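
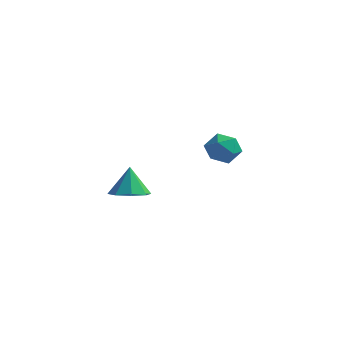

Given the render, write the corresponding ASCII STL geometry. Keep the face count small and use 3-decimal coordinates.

solid 
facet normal 0.124 0.575 0.808
outer loop
vertex -1.366 3.272 3.854
vertex -1.888 2.588 4.421
vertex -0.865 2.503 4.324
endloop
endfacet
facet normal 0.669 0.653 0.354
outer loop
vertex -1.366 3.272 3.854
vertex -0.865 2.503 4.324
vertex -0.614 2.769 3.36
endloop
endfacet
facet normal 0.406 0.873 -0.271
outer loop
vertex -1.366 3.272 3.854
vertex -0.614 2.769 3.36
vertex -1.481 3.018 2.862
endloop
endfacet
facet normal -0.302 0.931 -0.203
outer loop
vertex -1.366 3.272 3.854
vertex -1.481 3.018 2.862
vertex -2.268 2.906 3.518
endloop
endfacet
facet normal -0.476 0.747 0.463
outer loop
vertex -1.366 3.272 3.854
vertex -2.268 2.906 3.518
vertex -1.888 2.588 4.421
endloop
endfacet
facet normal 0.967 0.011 0.255
outer loop
vertex -0.614 2.769 3.36
vertex -0.865 2.503 4.324
vertex -0.672 1.774 3.622
endloop
endfacet
facet normal 0.084 -0.114 0.990
outer loop
vertex -0.865 2.503 4.324
vertex -1.888 2.588 4.421
vertex -1.459 1.662 4.278
endloop
endfacet
facet normal -0.887 0.165 0.431
outer loop
vertex -1.888 2.588 4.421
vertex -2.268 2.906 3.518
vertex -2.326 1.911 3.78
endloop
endfacet
facet normal -0.605 0.463 -0.647
outer loop
vertex -2.268 2.906 3.518
vertex -1.481 3.018 2.862
vertex -2.075 2.177 2.816
endloop
endfacet
facet normal 0.540 0.367 -0.757
outer loop
vertex -1.481 3.018 2.862
vertex -0.614 2.769 3.36
vertex -1.052 2.092 2.719
endloop
endfacet
facet normal 0.302 -0.931 0.203
outer loop
vertex -1.574 1.408 3.286
vertex -0.672 1.774 3.622
vertex -1.459 1.662 4.278
endloop
endfacet
facet normal -0.406 -0.873 0.271
outer loop
vertex -1.574 1.408 3.286
vertex -1.459 1.662 4.278
vertex -2.326 1.911 3.78
endloop
endfacet
facet normal -0.669 -0.653 -0.354
outer loop
vertex -1.574 1.408 3.286
vertex -2.326 1.911 3.78
vertex -2.075 2.177 2.816
endloop
endfacet
facet normal -0.124 -0.575 -0.808
outer loop
vertex -1.574 1.408 3.286
vertex -2.075 2.177 2.816
vertex -1.052 2.092 2.719
endloop
endfacet
facet normal 0.476 -0.747 -0.463
outer loop
vertex -1.574 1.408 3.286
vertex -1.052 2.092 2.719
vertex -0.672 1.774 3.622
endloop
endfacet
facet normal 0.605 -0.463 0.647
outer loop
vertex -1.459 1.662 4.278
vertex -0.672 1.774 3.622
vertex -0.865 2.503 4.324
endloop
endfacet
facet normal -0.540 -0.367 0.757
outer loop
vertex -2.326 1.911 3.78
vertex -1.459 1.662 4.278
vertex -1.888 2.588 4.421
endloop
endfacet
facet normal -0.967 -0.011 -0.255
outer loop
vertex -2.075 2.177 2.816
vertex -2.326 1.911 3.78
vertex -2.268 2.906 3.518
endloop
endfacet
facet normal -0.084 0.114 -0.990
outer loop
vertex -1.052 2.092 2.719
vertex -2.075 2.177 2.816
vertex -1.481 3.018 2.862
endloop
endfacet
facet normal 0.887 -0.165 -0.431
outer loop
vertex -0.672 1.774 3.622
vertex -1.052 2.092 2.719
vertex -0.614 2.769 3.36
endloop
endfacet
facet normal 0.144 -0.336 -0.931
outer loop
vertex -2.686 -3.334 2.833
vertex -3.564 -3.871 2.891
vertex -3.31 -2.92 2.587
endloop
endfacet
facet normal 0.438 0.844 0.310
outer loop
vertex -2.686 -3.334 2.833
vertex -3.31 -2.92 2.587
vertex -3.796 -3.329 4.389
endloop
endfacet
facet normal 0.145 -0.336 -0.930
outer loop
vertex -3.31 -2.92 2.587
vertex -3.564 -3.871 2.891
vertex -4.082 -3.063 2.518
endloop
endfacet
facet normal -0.194 0.967 0.167
outer loop
vertex -3.31 -2.92 2.587
vertex -4.082 -3.063 2.518
vertex -3.796 -3.329 4.389
endloop
endfacet
facet normal 0.145 -0.337 -0.930
outer loop
vertex -4.082 -3.063 2.518
vertex -3.564 -3.871 2.891
vertex -4.551 -3.679 2.668
endloop
endfacet
facet normal -0.754 0.624 0.204
outer loop
vertex -4.082 -3.063 2.518
vertex -4.551 -3.679 2.668
vertex -3.796 -3.329 4.389
endloop
endfacet
facet normal 0.145 -0.337 -0.930
outer loop
vertex -4.551 -3.679 2.668
vertex -3.564 -3.871 2.891
vertex -4.441 -4.408 2.949
endloop
endfacet
facet normal -0.917 0.015 0.399
outer loop
vertex -4.551 -3.679 2.668
vertex -4.441 -4.408 2.949
vertex -3.796 -3.329 4.389
endloop
endfacet
facet normal 0.144 -0.336 -0.931
outer loop
vertex -4.441 -4.408 2.949
vertex -3.564 -3.871 2.891
vertex -3.817 -4.822 3.195
endloop
endfacet
facet normal -0.584 -0.502 0.638
outer loop
vertex -4.441 -4.408 2.949
vertex -3.817 -4.822 3.195
vertex -3.796 -3.329 4.389
endloop
endfacet
facet normal 0.145 -0.336 -0.931
outer loop
vertex -3.817 -4.822 3.195
vertex -3.564 -3.871 2.891
vertex -3.045 -4.679 3.264
endloop
endfacet
facet normal 0.046 -0.624 0.780
outer loop
vertex -3.817 -4.822 3.195
vertex -3.045 -4.679 3.264
vertex -3.796 -3.329 4.389
endloop
endfacet
facet normal 0.145 -0.337 -0.930
outer loop
vertex -3.045 -4.679 3.264
vertex -3.564 -3.871 2.891
vertex -2.576 -4.063 3.114
endloop
endfacet
facet normal 0.607 -0.281 0.743
outer loop
vertex -3.045 -4.679 3.264
vertex -2.576 -4.063 3.114
vertex -3.796 -3.329 4.389
endloop
endfacet
facet normal 0.145 -0.337 -0.930
outer loop
vertex -2.576 -4.063 3.114
vertex -3.564 -3.871 2.891
vertex -2.686 -3.334 2.833
endloop
endfacet
facet normal 0.770 0.327 0.548
outer loop
vertex -2.576 -4.063 3.114
vertex -2.686 -3.334 2.833
vertex -3.796 -3.329 4.389
endloop
endfacet

endsolid


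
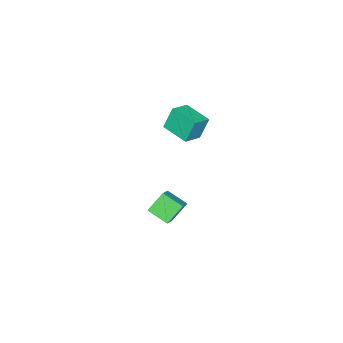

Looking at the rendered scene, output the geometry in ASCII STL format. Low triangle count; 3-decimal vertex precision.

solid 
facet normal -0.940 0.085 -0.329
outer loop
vertex -1.224 1.123 4.07
vertex -1.03 2.452 3.857
vertex -0.86 0.894 2.971
endloop
endfacet
facet normal -0.143 -0.977 0.156
outer loop
vertex 0.09 0.808 3.303
vertex -1.224 1.123 4.07
vertex -0.86 0.894 2.971
endloop
endfacet
facet normal -0.940 0.085 -0.329
outer loop
vertex -0.86 0.894 2.971
vertex -1.03 2.452 3.857
vertex -0.666 2.223 2.758
endloop
endfacet
facet normal 0.308 -0.194 -0.931
outer loop
vertex -0.666 2.223 2.758
vertex 0.09 0.808 3.303
vertex -0.86 0.894 2.971
endloop
endfacet
facet normal -0.308 0.194 0.931
outer loop
vertex -1.224 1.123 4.07
vertex -0.08 2.366 4.189
vertex -1.03 2.452 3.857
endloop
endfacet
facet normal -0.143 -0.977 0.156
outer loop
vertex -0.274 1.037 4.402
vertex -1.224 1.123 4.07
vertex 0.09 0.808 3.303
endloop
endfacet
facet normal -0.308 0.194 0.931
outer loop
vertex -0.274 1.037 4.402
vertex -0.08 2.366 4.189
vertex -1.224 1.123 4.07
endloop
endfacet
facet normal 0.143 0.977 -0.156
outer loop
vertex -1.03 2.452 3.857
vertex -0.08 2.366 4.189
vertex -0.666 2.223 2.758
endloop
endfacet
facet normal 0.308 -0.194 -0.931
outer loop
vertex 0.284 2.137 3.09
vertex 0.09 0.808 3.303
vertex -0.666 2.223 2.758
endloop
endfacet
facet normal 0.143 0.977 -0.156
outer loop
vertex -0.666 2.223 2.758
vertex -0.08 2.366 4.189
vertex 0.284 2.137 3.09
endloop
endfacet
facet normal 0.940 -0.085 0.329
outer loop
vertex 0.284 2.137 3.09
vertex -0.274 1.037 4.402
vertex 0.09 0.808 3.303
endloop
endfacet
facet normal 0.940 -0.085 0.329
outer loop
vertex -0.08 2.366 4.189
vertex -0.274 1.037 4.402
vertex 0.284 2.137 3.09
endloop
endfacet
facet normal -0.651 0.255 0.715
outer loop
vertex 0.38 0.98 -1.089
vertex 0.288 2.003 -1.537
vertex -0.443 0.633 -1.714
endloop
endfacet
facet normal 0.081 -0.913 0.400
outer loop
vertex 0.312 0.337 -2.543
vertex 0.38 0.98 -1.089
vertex -0.443 0.633 -1.714
endloop
endfacet
facet normal -0.650 0.255 0.716
outer loop
vertex -0.443 0.633 -1.714
vertex 0.288 2.003 -1.537
vertex -0.535 1.655 -2.161
endloop
endfacet
facet normal -0.755 -0.319 -0.573
outer loop
vertex -0.535 1.655 -2.161
vertex 0.312 0.337 -2.543
vertex -0.443 0.633 -1.714
endloop
endfacet
facet normal 0.755 0.319 0.573
outer loop
vertex 0.38 0.98 -1.089
vertex 1.043 1.707 -2.366
vertex 0.288 2.003 -1.537
endloop
endfacet
facet normal 0.083 -0.913 0.400
outer loop
vertex 1.135 0.685 -1.919
vertex 0.38 0.98 -1.089
vertex 0.312 0.337 -2.543
endloop
endfacet
facet normal 0.755 0.319 0.573
outer loop
vertex 1.135 0.685 -1.919
vertex 1.043 1.707 -2.366
vertex 0.38 0.98 -1.089
endloop
endfacet
facet normal -0.082 0.913 -0.401
outer loop
vertex 0.288 2.003 -1.537
vertex 1.043 1.707 -2.366
vertex -0.535 1.655 -2.161
endloop
endfacet
facet normal -0.755 -0.319 -0.573
outer loop
vertex 0.22 1.36 -2.991
vertex 0.312 0.337 -2.543
vertex -0.535 1.655 -2.161
endloop
endfacet
facet normal -0.082 0.913 -0.399
outer loop
vertex -0.535 1.655 -2.161
vertex 1.043 1.707 -2.366
vertex 0.22 1.36 -2.991
endloop
endfacet
facet normal 0.650 -0.255 -0.716
outer loop
vertex 0.22 1.36 -2.991
vertex 1.135 0.685 -1.919
vertex 0.312 0.337 -2.543
endloop
endfacet
facet normal 0.651 -0.254 -0.716
outer loop
vertex 1.043 1.707 -2.366
vertex 1.135 0.685 -1.919
vertex 0.22 1.36 -2.991
endloop
endfacet

endsolid


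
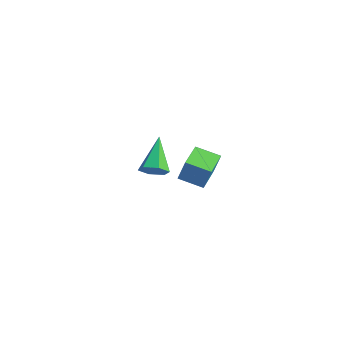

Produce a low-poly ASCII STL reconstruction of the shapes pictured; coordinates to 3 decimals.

solid 
facet normal -0.579 0.813 -0.062
outer loop
vertex 1.474 -2.238 2.827
vertex 2.408 -1.599 2.491
vertex 1.261 -2.469 1.794
endloop
endfacet
facet normal -0.791 -0.541 0.284
outer loop
vertex 2.152 -3.721 1.889
vertex 1.474 -2.238 2.827
vertex 1.261 -2.469 1.794
endloop
endfacet
facet normal -0.579 0.813 -0.062
outer loop
vertex 1.261 -2.469 1.794
vertex 2.408 -1.599 2.491
vertex 2.194 -1.83 1.458
endloop
endfacet
facet normal -0.198 -0.214 -0.957
outer loop
vertex 2.194 -1.83 1.458
vertex 2.152 -3.721 1.889
vertex 1.261 -2.469 1.794
endloop
endfacet
facet normal 0.198 0.214 0.957
outer loop
vertex 1.474 -2.238 2.827
vertex 3.299 -2.851 2.586
vertex 2.408 -1.599 2.491
endloop
endfacet
facet normal -0.791 -0.542 0.285
outer loop
vertex 2.366 -3.49 2.922
vertex 1.474 -2.238 2.827
vertex 2.152 -3.721 1.889
endloop
endfacet
facet normal 0.198 0.214 0.957
outer loop
vertex 2.366 -3.49 2.922
vertex 3.299 -2.851 2.586
vertex 1.474 -2.238 2.827
endloop
endfacet
facet normal 0.791 0.541 -0.285
outer loop
vertex 2.408 -1.599 2.491
vertex 3.299 -2.851 2.586
vertex 2.194 -1.83 1.458
endloop
endfacet
facet normal -0.198 -0.214 -0.957
outer loop
vertex 3.086 -3.082 1.553
vertex 2.152 -3.721 1.889
vertex 2.194 -1.83 1.458
endloop
endfacet
facet normal 0.791 0.542 -0.284
outer loop
vertex 2.194 -1.83 1.458
vertex 3.299 -2.851 2.586
vertex 3.086 -3.082 1.553
endloop
endfacet
facet normal 0.579 -0.813 0.062
outer loop
vertex 3.086 -3.082 1.553
vertex 2.366 -3.49 2.922
vertex 2.152 -3.721 1.889
endloop
endfacet
facet normal 0.579 -0.813 0.062
outer loop
vertex 3.299 -2.851 2.586
vertex 2.366 -3.49 2.922
vertex 3.086 -3.082 1.553
endloop
endfacet
facet normal 0.557 -0.585 -0.589
outer loop
vertex -2.336 -0.664 -1.89
vertex -2.9 -1.138 -1.952
vertex -2.829 -0.583 -2.436
endloop
endfacet
facet normal 0.304 0.943 -0.134
outer loop
vertex -2.336 -0.664 -1.89
vertex -2.829 -0.583 -2.436
vertex -4.02 0.038 -0.768
endloop
endfacet
facet normal 0.557 -0.585 -0.589
outer loop
vertex -2.829 -0.583 -2.436
vertex -2.9 -1.138 -1.952
vertex -3.393 -1.057 -2.498
endloop
endfacet
facet normal -0.482 0.651 -0.587
outer loop
vertex -2.829 -0.583 -2.436
vertex -3.393 -1.057 -2.498
vertex -4.02 0.038 -0.768
endloop
endfacet
facet normal 0.557 -0.585 -0.590
outer loop
vertex -3.393 -1.057 -2.498
vertex -2.9 -1.138 -1.952
vertex -3.465 -1.613 -2.014
endloop
endfacet
facet normal -0.955 -0.115 -0.274
outer loop
vertex -3.393 -1.057 -2.498
vertex -3.465 -1.613 -2.014
vertex -4.02 0.038 -0.768
endloop
endfacet
facet normal 0.557 -0.585 -0.590
outer loop
vertex -3.465 -1.613 -2.014
vertex -2.9 -1.138 -1.952
vertex -2.972 -1.694 -1.468
endloop
endfacet
facet normal -0.642 -0.588 0.493
outer loop
vertex -3.465 -1.613 -2.014
vertex -2.972 -1.694 -1.468
vertex -4.02 0.038 -0.768
endloop
endfacet
facet normal 0.557 -0.585 -0.590
outer loop
vertex -2.972 -1.694 -1.468
vertex -2.9 -1.138 -1.952
vertex -2.407 -1.219 -1.406
endloop
endfacet
facet normal 0.144 -0.295 0.945
outer loop
vertex -2.972 -1.694 -1.468
vertex -2.407 -1.219 -1.406
vertex -4.02 0.038 -0.768
endloop
endfacet
facet normal 0.557 -0.585 -0.589
outer loop
vertex -2.407 -1.219 -1.406
vertex -2.9 -1.138 -1.952
vertex -2.336 -0.664 -1.89
endloop
endfacet
facet normal 0.617 0.471 0.631
outer loop
vertex -2.407 -1.219 -1.406
vertex -2.336 -0.664 -1.89
vertex -4.02 0.038 -0.768
endloop
endfacet

endsolid


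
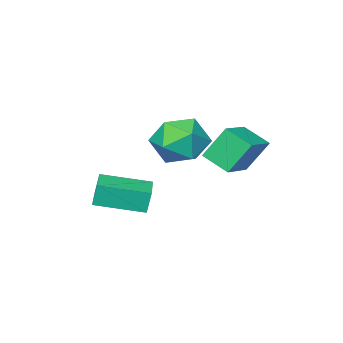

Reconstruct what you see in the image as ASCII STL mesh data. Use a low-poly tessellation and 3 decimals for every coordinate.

solid 
facet normal -0.758 0.625 -0.187
outer loop
vertex -2.143 -2.874 1.082
vertex -1.243 -1.765 1.14
vertex -1.978 -2.959 0.13
endloop
endfacet
facet normal -0.629 -0.776 -0.040
outer loop
vertex -0.477 -4.195 0.5
vertex -2.143 -2.874 1.082
vertex -1.978 -2.959 0.13
endloop
endfacet
facet normal -0.758 0.625 -0.187
outer loop
vertex -1.978 -2.959 0.13
vertex -1.243 -1.765 1.14
vertex -1.078 -1.849 0.188
endloop
endfacet
facet normal 0.170 -0.087 -0.982
outer loop
vertex -1.078 -1.849 0.188
vertex -0.477 -4.195 0.5
vertex -1.978 -2.959 0.13
endloop
endfacet
facet normal -0.170 0.087 0.982
outer loop
vertex -2.143 -2.874 1.082
vertex 0.258 -3.001 1.51
vertex -1.243 -1.765 1.14
endloop
endfacet
facet normal -0.629 -0.776 -0.041
outer loop
vertex -0.642 -4.111 1.452
vertex -2.143 -2.874 1.082
vertex -0.477 -4.195 0.5
endloop
endfacet
facet normal -0.170 0.087 0.982
outer loop
vertex -0.642 -4.111 1.452
vertex 0.258 -3.001 1.51
vertex -2.143 -2.874 1.082
endloop
endfacet
facet normal 0.629 0.776 0.041
outer loop
vertex -1.243 -1.765 1.14
vertex 0.258 -3.001 1.51
vertex -1.078 -1.849 0.188
endloop
endfacet
facet normal 0.170 -0.087 -0.982
outer loop
vertex 0.423 -3.086 0.558
vertex -0.477 -4.195 0.5
vertex -1.078 -1.849 0.188
endloop
endfacet
facet normal 0.630 0.776 0.040
outer loop
vertex -1.078 -1.849 0.188
vertex 0.258 -3.001 1.51
vertex 0.423 -3.086 0.558
endloop
endfacet
facet normal 0.758 -0.625 0.187
outer loop
vertex 0.423 -3.086 0.558
vertex -0.642 -4.111 1.452
vertex -0.477 -4.195 0.5
endloop
endfacet
facet normal 0.758 -0.625 0.187
outer loop
vertex 0.258 -3.001 1.51
vertex -0.642 -4.111 1.452
vertex 0.423 -3.086 0.558
endloop
endfacet
facet normal -0.462 0.643 0.611
outer loop
vertex -3.569 -1.234 3.331
vertex -3.363 -1.974 4.265
vertex -2.555 -1.121 3.979
endloop
endfacet
facet normal -0.153 0.986 0.068
outer loop
vertex -3.569 -1.234 3.331
vertex -2.555 -1.121 3.979
vertex -2.515 -1.032 2.774
endloop
endfacet
facet normal -0.425 0.727 -0.540
outer loop
vertex -3.569 -1.234 3.331
vertex -2.515 -1.032 2.774
vertex -3.299 -1.831 2.315
endloop
endfacet
facet normal -0.901 0.224 -0.371
outer loop
vertex -3.569 -1.234 3.331
vertex -3.299 -1.831 2.315
vertex -3.823 -2.413 3.237
endloop
endfacet
facet normal -0.924 0.172 0.340
outer loop
vertex -3.569 -1.234 3.331
vertex -3.823 -2.413 3.237
vertex -3.363 -1.974 4.265
endloop
endfacet
facet normal 0.544 0.835 0.080
outer loop
vertex -2.515 -1.032 2.774
vertex -2.555 -1.121 3.979
vertex -1.657 -1.647 3.363
endloop
endfacet
facet normal 0.044 0.280 0.959
outer loop
vertex -2.555 -1.121 3.979
vertex -3.363 -1.974 4.265
vertex -2.181 -2.229 4.285
endloop
endfacet
facet normal -0.704 -0.483 0.521
outer loop
vertex -3.363 -1.974 4.265
vertex -3.823 -2.413 3.237
vertex -2.965 -3.028 3.826
endloop
endfacet
facet normal -0.666 -0.399 -0.630
outer loop
vertex -3.823 -2.413 3.237
vertex -3.299 -1.831 2.315
vertex -2.925 -2.939 2.621
endloop
endfacet
facet normal 0.105 0.416 -0.903
outer loop
vertex -3.299 -1.831 2.315
vertex -2.515 -1.032 2.774
vertex -2.117 -2.086 2.335
endloop
endfacet
facet normal 0.901 -0.224 0.371
outer loop
vertex -1.911 -2.826 3.269
vertex -1.657 -1.647 3.363
vertex -2.181 -2.229 4.285
endloop
endfacet
facet normal 0.425 -0.727 0.540
outer loop
vertex -1.911 -2.826 3.269
vertex -2.181 -2.229 4.285
vertex -2.965 -3.028 3.826
endloop
endfacet
facet normal 0.153 -0.986 -0.068
outer loop
vertex -1.911 -2.826 3.269
vertex -2.965 -3.028 3.826
vertex -2.925 -2.939 2.621
endloop
endfacet
facet normal 0.462 -0.643 -0.611
outer loop
vertex -1.911 -2.826 3.269
vertex -2.925 -2.939 2.621
vertex -2.117 -2.086 2.335
endloop
endfacet
facet normal 0.924 -0.172 -0.340
outer loop
vertex -1.911 -2.826 3.269
vertex -2.117 -2.086 2.335
vertex -1.657 -1.647 3.363
endloop
endfacet
facet normal 0.666 0.399 0.630
outer loop
vertex -2.181 -2.229 4.285
vertex -1.657 -1.647 3.363
vertex -2.555 -1.121 3.979
endloop
endfacet
facet normal -0.105 -0.416 0.903
outer loop
vertex -2.965 -3.028 3.826
vertex -2.181 -2.229 4.285
vertex -3.363 -1.974 4.265
endloop
endfacet
facet normal -0.544 -0.835 -0.080
outer loop
vertex -2.925 -2.939 2.621
vertex -2.965 -3.028 3.826
vertex -3.823 -2.413 3.237
endloop
endfacet
facet normal -0.044 -0.280 -0.959
outer loop
vertex -2.117 -2.086 2.335
vertex -2.925 -2.939 2.621
vertex -3.299 -1.831 2.315
endloop
endfacet
facet normal 0.704 0.483 -0.521
outer loop
vertex -1.657 -1.647 3.363
vertex -2.117 -2.086 2.335
vertex -2.515 -1.032 2.774
endloop
endfacet
facet normal -0.430 0.316 0.846
outer loop
vertex -2.585 0.715 4.804
vertex -2.89 1.752 4.261
vertex -3.963 0.068 4.345
endloop
endfacet
facet normal 0.253 -0.857 0.448
outer loop
vertex -3.31 -0.412 3.059
vertex -2.585 0.715 4.804
vertex -3.963 0.068 4.345
endloop
endfacet
facet normal -0.430 0.316 0.846
outer loop
vertex -3.963 0.068 4.345
vertex -2.89 1.752 4.261
vertex -4.269 1.106 3.802
endloop
endfacet
facet normal -0.867 -0.406 -0.288
outer loop
vertex -4.269 1.106 3.802
vertex -3.31 -0.412 3.059
vertex -3.963 0.068 4.345
endloop
endfacet
facet normal 0.867 0.406 0.289
outer loop
vertex -2.585 0.715 4.804
vertex -2.237 1.272 2.975
vertex -2.89 1.752 4.261
endloop
endfacet
facet normal 0.252 -0.857 0.449
outer loop
vertex -1.931 0.234 3.518
vertex -2.585 0.715 4.804
vertex -3.31 -0.412 3.059
endloop
endfacet
facet normal 0.867 0.407 0.289
outer loop
vertex -1.931 0.234 3.518
vertex -2.237 1.272 2.975
vertex -2.585 0.715 4.804
endloop
endfacet
facet normal -0.252 0.857 -0.448
outer loop
vertex -2.89 1.752 4.261
vertex -2.237 1.272 2.975
vertex -4.269 1.106 3.802
endloop
endfacet
facet normal -0.867 -0.406 -0.289
outer loop
vertex -3.615 0.625 2.516
vertex -3.31 -0.412 3.059
vertex -4.269 1.106 3.802
endloop
endfacet
facet normal -0.253 0.857 -0.449
outer loop
vertex -4.269 1.106 3.802
vertex -2.237 1.272 2.975
vertex -3.615 0.625 2.516
endloop
endfacet
facet normal 0.430 -0.316 -0.846
outer loop
vertex -3.615 0.625 2.516
vertex -1.931 0.234 3.518
vertex -3.31 -0.412 3.059
endloop
endfacet
facet normal 0.430 -0.316 -0.846
outer loop
vertex -2.237 1.272 2.975
vertex -1.931 0.234 3.518
vertex -3.615 0.625 2.516
endloop
endfacet

endsolid


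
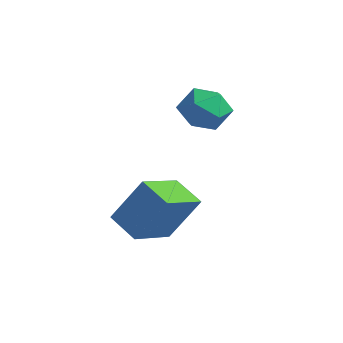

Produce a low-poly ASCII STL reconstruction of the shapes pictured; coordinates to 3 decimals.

solid 
facet normal -0.750 0.339 0.568
outer loop
vertex -4.002 3.16 -0.485
vertex -3.481 2.908 0.354
vertex -3.371 3.836 -0.055
endloop
endfacet
facet normal -0.715 0.698 -0.048
outer loop
vertex -4.002 3.16 -0.485
vertex -3.371 3.836 -0.055
vertex -3.399 3.738 -1.07
endloop
endfacet
facet normal -0.782 0.228 -0.581
outer loop
vertex -4.002 3.16 -0.485
vertex -3.399 3.738 -1.07
vertex -3.525 2.75 -1.288
endloop
endfacet
facet normal -0.858 -0.421 -0.295
outer loop
vertex -4.002 3.16 -0.485
vertex -3.525 2.75 -1.288
vertex -3.576 2.237 -0.408
endloop
endfacet
facet normal -0.839 -0.353 0.415
outer loop
vertex -4.002 3.16 -0.485
vertex -3.576 2.237 -0.408
vertex -3.481 2.908 0.354
endloop
endfacet
facet normal -0.066 0.993 -0.094
outer loop
vertex -3.399 3.738 -1.07
vertex -3.371 3.836 -0.055
vertex -2.504 3.843 -0.592
endloop
endfacet
facet normal -0.124 0.412 0.903
outer loop
vertex -3.371 3.836 -0.055
vertex -3.481 2.908 0.354
vertex -2.555 3.33 0.288
endloop
endfacet
facet normal -0.267 -0.706 0.655
outer loop
vertex -3.481 2.908 0.354
vertex -3.576 2.237 -0.408
vertex -2.681 2.342 0.07
endloop
endfacet
facet normal -0.299 -0.817 -0.493
outer loop
vertex -3.576 2.237 -0.408
vertex -3.525 2.75 -1.288
vertex -2.709 2.244 -0.945
endloop
endfacet
facet normal -0.175 0.233 -0.957
outer loop
vertex -3.525 2.75 -1.288
vertex -3.399 3.738 -1.07
vertex -2.599 3.172 -1.354
endloop
endfacet
facet normal 0.858 0.421 0.295
outer loop
vertex -2.078 2.92 -0.515
vertex -2.504 3.843 -0.592
vertex -2.555 3.33 0.288
endloop
endfacet
facet normal 0.782 -0.228 0.581
outer loop
vertex -2.078 2.92 -0.515
vertex -2.555 3.33 0.288
vertex -2.681 2.342 0.07
endloop
endfacet
facet normal 0.715 -0.698 0.048
outer loop
vertex -2.078 2.92 -0.515
vertex -2.681 2.342 0.07
vertex -2.709 2.244 -0.945
endloop
endfacet
facet normal 0.750 -0.339 -0.568
outer loop
vertex -2.078 2.92 -0.515
vertex -2.709 2.244 -0.945
vertex -2.599 3.172 -1.354
endloop
endfacet
facet normal 0.839 0.353 -0.415
outer loop
vertex -2.078 2.92 -0.515
vertex -2.599 3.172 -1.354
vertex -2.504 3.843 -0.592
endloop
endfacet
facet normal 0.299 0.817 0.493
outer loop
vertex -2.555 3.33 0.288
vertex -2.504 3.843 -0.592
vertex -3.371 3.836 -0.055
endloop
endfacet
facet normal 0.175 -0.233 0.957
outer loop
vertex -2.681 2.342 0.07
vertex -2.555 3.33 0.288
vertex -3.481 2.908 0.354
endloop
endfacet
facet normal 0.066 -0.993 0.094
outer loop
vertex -2.709 2.244 -0.945
vertex -2.681 2.342 0.07
vertex -3.576 2.237 -0.408
endloop
endfacet
facet normal 0.124 -0.412 -0.903
outer loop
vertex -2.599 3.172 -1.354
vertex -2.709 2.244 -0.945
vertex -3.525 2.75 -1.288
endloop
endfacet
facet normal 0.267 0.706 -0.655
outer loop
vertex -2.504 3.843 -0.592
vertex -2.599 3.172 -1.354
vertex -3.399 3.738 -1.07
endloop
endfacet
facet normal -0.326 -0.420 -0.847
outer loop
vertex -1.113 -1.193 -4.511
vertex -2.309 -1.313 -3.991
vertex -1.572 0.504 -5.177
endloop
endfacet
facet normal 0.913 0.091 -0.396
outer loop
vertex -0.931 1.333 -3.509
vertex -1.113 -1.193 -4.511
vertex -1.572 0.504 -5.177
endloop
endfacet
facet normal -0.326 -0.421 -0.847
outer loop
vertex -1.572 0.504 -5.177
vertex -2.309 -1.313 -3.991
vertex -2.769 0.384 -4.657
endloop
endfacet
facet normal -0.245 0.902 -0.355
outer loop
vertex -2.769 0.384 -4.657
vertex -0.931 1.333 -3.509
vertex -1.572 0.504 -5.177
endloop
endfacet
facet normal 0.245 -0.902 0.355
outer loop
vertex -1.113 -1.193 -4.511
vertex -1.668 -0.484 -2.323
vertex -2.309 -1.313 -3.991
endloop
endfacet
facet normal 0.913 0.092 -0.397
outer loop
vertex -0.471 -0.364 -2.843
vertex -1.113 -1.193 -4.511
vertex -0.931 1.333 -3.509
endloop
endfacet
facet normal 0.244 -0.903 0.354
outer loop
vertex -0.471 -0.364 -2.843
vertex -1.668 -0.484 -2.323
vertex -1.113 -1.193 -4.511
endloop
endfacet
facet normal -0.913 -0.092 0.397
outer loop
vertex -2.309 -1.313 -3.991
vertex -1.668 -0.484 -2.323
vertex -2.769 0.384 -4.657
endloop
endfacet
facet normal -0.245 0.903 -0.354
outer loop
vertex -2.127 1.213 -2.989
vertex -0.931 1.333 -3.509
vertex -2.769 0.384 -4.657
endloop
endfacet
facet normal -0.913 -0.091 0.397
outer loop
vertex -2.769 0.384 -4.657
vertex -1.668 -0.484 -2.323
vertex -2.127 1.213 -2.989
endloop
endfacet
facet normal 0.326 0.421 0.847
outer loop
vertex -2.127 1.213 -2.989
vertex -0.471 -0.364 -2.843
vertex -0.931 1.333 -3.509
endloop
endfacet
facet normal 0.326 0.420 0.847
outer loop
vertex -1.668 -0.484 -2.323
vertex -0.471 -0.364 -2.843
vertex -2.127 1.213 -2.989
endloop
endfacet

endsolid


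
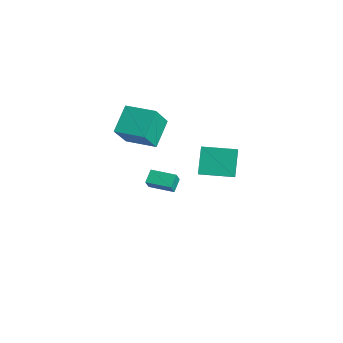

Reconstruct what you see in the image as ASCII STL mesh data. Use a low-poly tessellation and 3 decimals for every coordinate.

solid 
facet normal -0.392 0.448 -0.803
outer loop
vertex -2.802 -2.105 -2.5
vertex -1.671 -1.199 -2.547
vertex -2.363 -2.68 -3.035
endloop
endfacet
facet normal -0.780 -0.625 0.032
outer loop
vertex -2.029 -3.061 -2.353
vertex -2.802 -2.105 -2.5
vertex -2.363 -2.68 -3.035
endloop
endfacet
facet normal -0.393 0.448 -0.803
outer loop
vertex -2.363 -2.68 -3.035
vertex -1.671 -1.199 -2.547
vertex -1.232 -1.774 -3.083
endloop
endfacet
facet normal 0.487 -0.639 -0.595
outer loop
vertex -1.232 -1.774 -3.083
vertex -2.029 -3.061 -2.353
vertex -2.363 -2.68 -3.035
endloop
endfacet
facet normal -0.487 0.639 0.595
outer loop
vertex -2.802 -2.105 -2.5
vertex -1.337 -1.58 -1.865
vertex -1.671 -1.199 -2.547
endloop
endfacet
facet normal -0.780 -0.625 0.032
outer loop
vertex -2.468 -2.486 -1.817
vertex -2.802 -2.105 -2.5
vertex -2.029 -3.061 -2.353
endloop
endfacet
facet normal -0.487 0.639 0.595
outer loop
vertex -2.468 -2.486 -1.817
vertex -1.337 -1.58 -1.865
vertex -2.802 -2.105 -2.5
endloop
endfacet
facet normal 0.780 0.625 -0.032
outer loop
vertex -1.671 -1.199 -2.547
vertex -1.337 -1.58 -1.865
vertex -1.232 -1.774 -3.083
endloop
endfacet
facet normal 0.487 -0.639 -0.595
outer loop
vertex -0.898 -2.155 -2.4
vertex -2.029 -3.061 -2.353
vertex -1.232 -1.774 -3.083
endloop
endfacet
facet normal 0.780 0.625 -0.032
outer loop
vertex -1.232 -1.774 -3.083
vertex -1.337 -1.58 -1.865
vertex -0.898 -2.155 -2.4
endloop
endfacet
facet normal 0.393 -0.449 0.803
outer loop
vertex -0.898 -2.155 -2.4
vertex -2.468 -2.486 -1.817
vertex -2.029 -3.061 -2.353
endloop
endfacet
facet normal 0.393 -0.448 0.803
outer loop
vertex -1.337 -1.58 -1.865
vertex -2.468 -2.486 -1.817
vertex -0.898 -2.155 -2.4
endloop
endfacet
facet normal -0.689 0.444 -0.572
outer loop
vertex 1.726 -1.883 2.149
vertex 2.769 -0.394 2.048
vertex 2.475 -2.502 0.766
endloop
endfacet
facet normal -0.573 -0.818 0.056
outer loop
vertex 3.351 -3.066 1.492
vertex 1.726 -1.883 2.149
vertex 2.475 -2.502 0.766
endloop
endfacet
facet normal -0.689 0.444 -0.572
outer loop
vertex 2.475 -2.502 0.766
vertex 2.769 -0.394 2.048
vertex 3.518 -1.013 0.665
endloop
endfacet
facet normal 0.443 -0.366 -0.819
outer loop
vertex 3.518 -1.013 0.665
vertex 3.351 -3.066 1.492
vertex 2.475 -2.502 0.766
endloop
endfacet
facet normal -0.443 0.366 0.819
outer loop
vertex 1.726 -1.883 2.149
vertex 3.645 -0.958 2.774
vertex 2.769 -0.394 2.048
endloop
endfacet
facet normal -0.573 -0.818 0.056
outer loop
vertex 2.602 -2.447 2.875
vertex 1.726 -1.883 2.149
vertex 3.351 -3.066 1.492
endloop
endfacet
facet normal -0.443 0.366 0.819
outer loop
vertex 2.602 -2.447 2.875
vertex 3.645 -0.958 2.774
vertex 1.726 -1.883 2.149
endloop
endfacet
facet normal 0.573 0.818 -0.056
outer loop
vertex 2.769 -0.394 2.048
vertex 3.645 -0.958 2.774
vertex 3.518 -1.013 0.665
endloop
endfacet
facet normal 0.443 -0.366 -0.819
outer loop
vertex 4.394 -1.577 1.391
vertex 3.351 -3.066 1.492
vertex 3.518 -1.013 0.665
endloop
endfacet
facet normal 0.573 0.818 -0.056
outer loop
vertex 3.518 -1.013 0.665
vertex 3.645 -0.958 2.774
vertex 4.394 -1.577 1.391
endloop
endfacet
facet normal 0.689 -0.444 0.572
outer loop
vertex 4.394 -1.577 1.391
vertex 2.602 -2.447 2.875
vertex 3.351 -3.066 1.492
endloop
endfacet
facet normal 0.689 -0.444 0.572
outer loop
vertex 3.645 -0.958 2.774
vertex 2.602 -2.447 2.875
vertex 4.394 -1.577 1.391
endloop
endfacet
facet normal -0.833 -0.552 -0.045
outer loop
vertex -3.583 -3.347 2.802
vertex -4.184 -2.324 1.382
vertex -2.767 -4.483 1.638
endloop
endfacet
facet normal 0.325 -0.553 0.767
outer loop
vertex -1.276 -3.496 1.718
vertex -3.583 -3.347 2.802
vertex -2.767 -4.483 1.638
endloop
endfacet
facet normal -0.833 -0.552 -0.045
outer loop
vertex -2.767 -4.483 1.638
vertex -4.184 -2.324 1.382
vertex -3.368 -3.461 0.218
endloop
endfacet
facet normal 0.448 -0.625 -0.639
outer loop
vertex -3.368 -3.461 0.218
vertex -1.276 -3.496 1.718
vertex -2.767 -4.483 1.638
endloop
endfacet
facet normal -0.448 0.625 0.640
outer loop
vertex -3.583 -3.347 2.802
vertex -2.693 -1.337 1.462
vertex -4.184 -2.324 1.382
endloop
endfacet
facet normal 0.325 -0.553 0.768
outer loop
vertex -2.092 -2.359 2.882
vertex -3.583 -3.347 2.802
vertex -1.276 -3.496 1.718
endloop
endfacet
facet normal -0.448 0.625 0.639
outer loop
vertex -2.092 -2.359 2.882
vertex -2.693 -1.337 1.462
vertex -3.583 -3.347 2.802
endloop
endfacet
facet normal -0.325 0.553 -0.768
outer loop
vertex -4.184 -2.324 1.382
vertex -2.693 -1.337 1.462
vertex -3.368 -3.461 0.218
endloop
endfacet
facet normal 0.448 -0.625 -0.640
outer loop
vertex -1.877 -2.473 0.298
vertex -1.276 -3.496 1.718
vertex -3.368 -3.461 0.218
endloop
endfacet
facet normal -0.325 0.553 -0.767
outer loop
vertex -3.368 -3.461 0.218
vertex -2.693 -1.337 1.462
vertex -1.877 -2.473 0.298
endloop
endfacet
facet normal 0.833 0.552 0.045
outer loop
vertex -1.877 -2.473 0.298
vertex -2.092 -2.359 2.882
vertex -1.276 -3.496 1.718
endloop
endfacet
facet normal 0.833 0.552 0.045
outer loop
vertex -2.693 -1.337 1.462
vertex -2.092 -2.359 2.882
vertex -1.877 -2.473 0.298
endloop
endfacet

endsolid


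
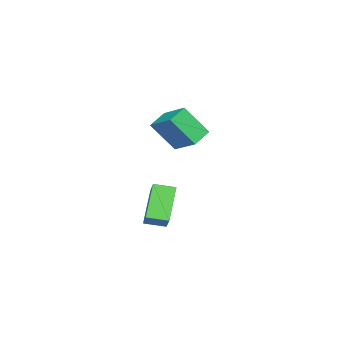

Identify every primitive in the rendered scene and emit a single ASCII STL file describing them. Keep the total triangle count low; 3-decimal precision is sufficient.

solid 
facet normal -0.852 0.313 0.420
outer loop
vertex -0.768 2.031 4.255
vertex -0.062 3.121 4.876
vertex -1.081 3.011 2.889
endloop
endfacet
facet normal -0.491 -0.757 -0.431
outer loop
vertex -0.178 2.679 2.444
vertex -0.768 2.031 4.255
vertex -1.081 3.011 2.889
endloop
endfacet
facet normal -0.852 0.313 0.420
outer loop
vertex -1.081 3.011 2.889
vertex -0.062 3.121 4.876
vertex -0.375 4.101 3.51
endloop
endfacet
facet normal -0.183 0.573 -0.799
outer loop
vertex -0.375 4.101 3.51
vertex -0.178 2.679 2.444
vertex -1.081 3.011 2.889
endloop
endfacet
facet normal 0.183 -0.573 0.799
outer loop
vertex -0.768 2.031 4.255
vertex 0.841 2.789 4.431
vertex -0.062 3.121 4.876
endloop
endfacet
facet normal -0.491 -0.757 -0.431
outer loop
vertex 0.135 1.699 3.81
vertex -0.768 2.031 4.255
vertex -0.178 2.679 2.444
endloop
endfacet
facet normal 0.183 -0.573 0.799
outer loop
vertex 0.135 1.699 3.81
vertex 0.841 2.789 4.431
vertex -0.768 2.031 4.255
endloop
endfacet
facet normal 0.491 0.757 0.431
outer loop
vertex -0.062 3.121 4.876
vertex 0.841 2.789 4.431
vertex -0.375 4.101 3.51
endloop
endfacet
facet normal -0.183 0.573 -0.799
outer loop
vertex 0.528 3.769 3.065
vertex -0.178 2.679 2.444
vertex -0.375 4.101 3.51
endloop
endfacet
facet normal 0.491 0.757 0.431
outer loop
vertex -0.375 4.101 3.51
vertex 0.841 2.789 4.431
vertex 0.528 3.769 3.065
endloop
endfacet
facet normal 0.852 -0.313 -0.420
outer loop
vertex 0.528 3.769 3.065
vertex 0.135 1.699 3.81
vertex -0.178 2.679 2.444
endloop
endfacet
facet normal 0.852 -0.313 -0.420
outer loop
vertex 0.841 2.789 4.431
vertex 0.135 1.699 3.81
vertex 0.528 3.769 3.065
endloop
endfacet
facet normal -0.716 -0.333 -0.614
outer loop
vertex -1.265 1.251 -0.482
vertex -1.542 2.194 -0.67
vertex -0.028 1.32 -1.962
endloop
endfacet
facet normal 0.277 -0.942 0.188
outer loop
vertex 0.802 1.706 -1.25
vertex -1.265 1.251 -0.482
vertex -0.028 1.32 -1.962
endloop
endfacet
facet normal -0.716 -0.333 -0.614
outer loop
vertex -0.028 1.32 -1.962
vertex -1.542 2.194 -0.67
vertex -0.305 2.263 -2.15
endloop
endfacet
facet normal 0.641 0.035 -0.767
outer loop
vertex -0.305 2.263 -2.15
vertex 0.802 1.706 -1.25
vertex -0.028 1.32 -1.962
endloop
endfacet
facet normal -0.641 -0.035 0.767
outer loop
vertex -1.265 1.251 -0.482
vertex -0.712 2.58 0.042
vertex -1.542 2.194 -0.67
endloop
endfacet
facet normal 0.277 -0.942 0.188
outer loop
vertex -0.435 1.637 0.23
vertex -1.265 1.251 -0.482
vertex 0.802 1.706 -1.25
endloop
endfacet
facet normal -0.641 -0.035 0.767
outer loop
vertex -0.435 1.637 0.23
vertex -0.712 2.58 0.042
vertex -1.265 1.251 -0.482
endloop
endfacet
facet normal -0.277 0.942 -0.188
outer loop
vertex -1.542 2.194 -0.67
vertex -0.712 2.58 0.042
vertex -0.305 2.263 -2.15
endloop
endfacet
facet normal 0.641 0.035 -0.767
outer loop
vertex 0.525 2.649 -1.438
vertex 0.802 1.706 -1.25
vertex -0.305 2.263 -2.15
endloop
endfacet
facet normal -0.277 0.942 -0.188
outer loop
vertex -0.305 2.263 -2.15
vertex -0.712 2.58 0.042
vertex 0.525 2.649 -1.438
endloop
endfacet
facet normal 0.716 0.333 0.614
outer loop
vertex 0.525 2.649 -1.438
vertex -0.435 1.637 0.23
vertex 0.802 1.706 -1.25
endloop
endfacet
facet normal 0.716 0.333 0.614
outer loop
vertex -0.712 2.58 0.042
vertex -0.435 1.637 0.23
vertex 0.525 2.649 -1.438
endloop
endfacet

endsolid


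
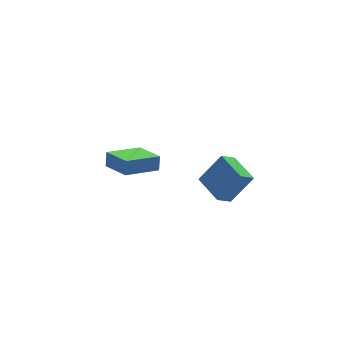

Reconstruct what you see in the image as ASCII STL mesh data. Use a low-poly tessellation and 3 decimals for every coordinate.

solid 
facet normal -0.784 -0.262 0.563
outer loop
vertex -0.398 -4.343 4.598
vertex -0.723 -2.542 4.985
vertex -1.615 -4.212 2.966
endloop
endfacet
facet normal 0.174 -0.963 -0.207
outer loop
vertex -0.737 -3.918 2.335
vertex -0.398 -4.343 4.598
vertex -1.615 -4.212 2.966
endloop
endfacet
facet normal -0.784 -0.262 0.563
outer loop
vertex -1.615 -4.212 2.966
vertex -0.723 -2.542 4.985
vertex -1.94 -2.411 3.353
endloop
endfacet
facet normal -0.596 0.064 -0.800
outer loop
vertex -1.94 -2.411 3.353
vertex -0.737 -3.918 2.335
vertex -1.615 -4.212 2.966
endloop
endfacet
facet normal 0.596 -0.064 0.800
outer loop
vertex -0.398 -4.343 4.598
vertex 0.155 -2.248 4.354
vertex -0.723 -2.542 4.985
endloop
endfacet
facet normal 0.174 -0.963 -0.207
outer loop
vertex 0.48 -4.049 3.967
vertex -0.398 -4.343 4.598
vertex -0.737 -3.918 2.335
endloop
endfacet
facet normal 0.596 -0.064 0.800
outer loop
vertex 0.48 -4.049 3.967
vertex 0.155 -2.248 4.354
vertex -0.398 -4.343 4.598
endloop
endfacet
facet normal -0.174 0.963 0.207
outer loop
vertex -0.723 -2.542 4.985
vertex 0.155 -2.248 4.354
vertex -1.94 -2.411 3.353
endloop
endfacet
facet normal -0.596 0.064 -0.800
outer loop
vertex -1.062 -2.117 2.722
vertex -0.737 -3.918 2.335
vertex -1.94 -2.411 3.353
endloop
endfacet
facet normal -0.174 0.963 0.207
outer loop
vertex -1.94 -2.411 3.353
vertex 0.155 -2.248 4.354
vertex -1.062 -2.117 2.722
endloop
endfacet
facet normal 0.784 0.262 -0.563
outer loop
vertex -1.062 -2.117 2.722
vertex 0.48 -4.049 3.967
vertex -0.737 -3.918 2.335
endloop
endfacet
facet normal 0.784 0.262 -0.563
outer loop
vertex 0.155 -2.248 4.354
vertex 0.48 -4.049 3.967
vertex -1.062 -2.117 2.722
endloop
endfacet
facet normal -0.957 -0.186 0.223
outer loop
vertex -4.268 2.324 1.95
vertex -4.75 4.21 1.452
vertex -4.426 2.042 1.035
endloop
endfacet
facet normal 0.240 -0.939 0.248
outer loop
vertex -2.33 2.45 0.548
vertex -4.268 2.324 1.95
vertex -4.426 2.042 1.035
endloop
endfacet
facet normal -0.957 -0.186 0.222
outer loop
vertex -4.426 2.042 1.035
vertex -4.75 4.21 1.452
vertex -4.908 3.929 0.537
endloop
endfacet
facet normal -0.163 -0.290 -0.943
outer loop
vertex -4.908 3.929 0.537
vertex -2.33 2.45 0.548
vertex -4.426 2.042 1.035
endloop
endfacet
facet normal 0.163 0.291 0.943
outer loop
vertex -4.268 2.324 1.95
vertex -2.654 4.618 0.965
vertex -4.75 4.21 1.452
endloop
endfacet
facet normal 0.240 -0.939 0.247
outer loop
vertex -2.172 2.731 1.463
vertex -4.268 2.324 1.95
vertex -2.33 2.45 0.548
endloop
endfacet
facet normal 0.163 0.290 0.943
outer loop
vertex -2.172 2.731 1.463
vertex -2.654 4.618 0.965
vertex -4.268 2.324 1.95
endloop
endfacet
facet normal -0.240 0.939 -0.247
outer loop
vertex -4.75 4.21 1.452
vertex -2.654 4.618 0.965
vertex -4.908 3.929 0.537
endloop
endfacet
facet normal -0.163 -0.291 -0.943
outer loop
vertex -2.812 4.336 0.05
vertex -2.33 2.45 0.548
vertex -4.908 3.929 0.537
endloop
endfacet
facet normal -0.240 0.939 -0.248
outer loop
vertex -4.908 3.929 0.537
vertex -2.654 4.618 0.965
vertex -2.812 4.336 0.05
endloop
endfacet
facet normal 0.957 0.186 -0.222
outer loop
vertex -2.812 4.336 0.05
vertex -2.172 2.731 1.463
vertex -2.33 2.45 0.548
endloop
endfacet
facet normal 0.957 0.186 -0.223
outer loop
vertex -2.654 4.618 0.965
vertex -2.172 2.731 1.463
vertex -2.812 4.336 0.05
endloop
endfacet

endsolid


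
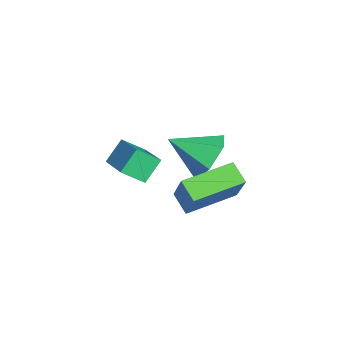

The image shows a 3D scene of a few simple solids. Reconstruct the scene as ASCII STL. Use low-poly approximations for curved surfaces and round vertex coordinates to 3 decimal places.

solid 
facet normal -0.612 -0.486 0.624
outer loop
vertex 3.281 -2.092 -2.254
vertex 2.414 -0.514 -1.876
vertex 2.068 -2.414 -3.694
endloop
endfacet
facet normal 0.472 -0.857 -0.206
outer loop
vertex 2.606 -1.986 -4.244
vertex 3.281 -2.092 -2.254
vertex 2.068 -2.414 -3.694
endloop
endfacet
facet normal -0.612 -0.486 0.624
outer loop
vertex 2.068 -2.414 -3.694
vertex 2.414 -0.514 -1.876
vertex 1.201 -0.836 -3.316
endloop
endfacet
facet normal -0.636 -0.169 -0.753
outer loop
vertex 1.201 -0.836 -3.316
vertex 2.606 -1.986 -4.244
vertex 2.068 -2.414 -3.694
endloop
endfacet
facet normal 0.636 0.169 0.753
outer loop
vertex 3.281 -2.092 -2.254
vertex 2.952 -0.086 -2.426
vertex 2.414 -0.514 -1.876
endloop
endfacet
facet normal 0.472 -0.857 -0.206
outer loop
vertex 3.819 -1.664 -2.804
vertex 3.281 -2.092 -2.254
vertex 2.606 -1.986 -4.244
endloop
endfacet
facet normal 0.636 0.169 0.753
outer loop
vertex 3.819 -1.664 -2.804
vertex 2.952 -0.086 -2.426
vertex 3.281 -2.092 -2.254
endloop
endfacet
facet normal -0.472 0.857 0.206
outer loop
vertex 2.414 -0.514 -1.876
vertex 2.952 -0.086 -2.426
vertex 1.201 -0.836 -3.316
endloop
endfacet
facet normal -0.636 -0.169 -0.753
outer loop
vertex 1.739 -0.408 -3.866
vertex 2.606 -1.986 -4.244
vertex 1.201 -0.836 -3.316
endloop
endfacet
facet normal -0.472 0.857 0.206
outer loop
vertex 1.201 -0.836 -3.316
vertex 2.952 -0.086 -2.426
vertex 1.739 -0.408 -3.866
endloop
endfacet
facet normal 0.612 0.486 -0.624
outer loop
vertex 1.739 -0.408 -3.866
vertex 3.819 -1.664 -2.804
vertex 2.606 -1.986 -4.244
endloop
endfacet
facet normal 0.612 0.486 -0.624
outer loop
vertex 2.952 -0.086 -2.426
vertex 3.819 -1.664 -2.804
vertex 1.739 -0.408 -3.866
endloop
endfacet
facet normal -0.458 0.459 0.761
outer loop
vertex 2.072 -3.59 -1.631
vertex 1.975 -2.817 -2.156
vertex 0.333 -4.249 -2.28
endloop
endfacet
facet normal 0.103 -0.823 0.559
outer loop
vertex 0.805 -4.723 -3.064
vertex 2.072 -3.59 -1.631
vertex 0.333 -4.249 -2.28
endloop
endfacet
facet normal -0.459 0.460 0.760
outer loop
vertex 0.333 -4.249 -2.28
vertex 1.975 -2.817 -2.156
vertex 0.236 -3.476 -2.806
endloop
endfacet
facet normal -0.883 -0.335 -0.329
outer loop
vertex 0.236 -3.476 -2.806
vertex 0.805 -4.723 -3.064
vertex 0.333 -4.249 -2.28
endloop
endfacet
facet normal 0.883 0.334 0.329
outer loop
vertex 2.072 -3.59 -1.631
vertex 2.447 -3.291 -2.94
vertex 1.975 -2.817 -2.156
endloop
endfacet
facet normal 0.102 -0.822 0.560
outer loop
vertex 2.544 -4.064 -2.414
vertex 2.072 -3.59 -1.631
vertex 0.805 -4.723 -3.064
endloop
endfacet
facet normal 0.883 0.335 0.329
outer loop
vertex 2.544 -4.064 -2.414
vertex 2.447 -3.291 -2.94
vertex 2.072 -3.59 -1.631
endloop
endfacet
facet normal -0.103 0.823 -0.559
outer loop
vertex 1.975 -2.817 -2.156
vertex 2.447 -3.291 -2.94
vertex 0.236 -3.476 -2.806
endloop
endfacet
facet normal -0.883 -0.335 -0.330
outer loop
vertex 0.708 -3.95 -3.589
vertex 0.805 -4.723 -3.064
vertex 0.236 -3.476 -2.806
endloop
endfacet
facet normal -0.103 0.822 -0.560
outer loop
vertex 0.236 -3.476 -2.806
vertex 2.447 -3.291 -2.94
vertex 0.708 -3.95 -3.589
endloop
endfacet
facet normal 0.458 -0.459 -0.761
outer loop
vertex 0.708 -3.95 -3.589
vertex 2.544 -4.064 -2.414
vertex 0.805 -4.723 -3.064
endloop
endfacet
facet normal 0.458 -0.460 -0.761
outer loop
vertex 2.447 -3.291 -2.94
vertex 2.544 -4.064 -2.414
vertex 0.708 -3.95 -3.589
endloop
endfacet
facet normal 0.017 0.864 -0.504
outer loop
vertex 0.012 -1.823 -4.34
vertex -0.586 -1.386 -3.61
vertex 0.45 -1.354 -3.521
endloop
endfacet
facet normal 0.786 -0.615 -0.068
outer loop
vertex 0.012 -1.823 -4.34
vertex 0.45 -1.354 -3.521
vertex -0.614 -2.794 -2.79
endloop
endfacet
facet normal 0.017 0.864 -0.504
outer loop
vertex 0.45 -1.354 -3.521
vertex -0.586 -1.386 -3.61
vertex -0.149 -0.917 -2.791
endloop
endfacet
facet normal 0.707 -0.175 0.685
outer loop
vertex 0.45 -1.354 -3.521
vertex -0.149 -0.917 -2.791
vertex -0.614 -2.794 -2.79
endloop
endfacet
facet normal 0.017 0.864 -0.504
outer loop
vertex -0.149 -0.917 -2.791
vertex -0.586 -1.386 -3.61
vertex -1.184 -0.949 -2.88
endloop
endfacet
facet normal -0.086 0.022 0.996
outer loop
vertex -0.149 -0.917 -2.791
vertex -1.184 -0.949 -2.88
vertex -0.614 -2.794 -2.79
endloop
endfacet
facet normal 0.017 0.864 -0.503
outer loop
vertex -1.184 -0.949 -2.88
vertex -0.586 -1.386 -3.61
vertex -1.622 -1.417 -3.699
endloop
endfacet
facet normal -0.802 -0.221 0.555
outer loop
vertex -1.184 -0.949 -2.88
vertex -1.622 -1.417 -3.699
vertex -0.614 -2.794 -2.79
endloop
endfacet
facet normal 0.017 0.864 -0.504
outer loop
vertex -1.622 -1.417 -3.699
vertex -0.586 -1.386 -3.61
vertex -1.024 -1.855 -4.429
endloop
endfacet
facet normal -0.724 -0.660 -0.197
outer loop
vertex -1.622 -1.417 -3.699
vertex -1.024 -1.855 -4.429
vertex -0.614 -2.794 -2.79
endloop
endfacet
facet normal 0.017 0.864 -0.504
outer loop
vertex -1.024 -1.855 -4.429
vertex -0.586 -1.386 -3.61
vertex 0.012 -1.823 -4.34
endloop
endfacet
facet normal 0.070 -0.858 -0.509
outer loop
vertex -1.024 -1.855 -4.429
vertex 0.012 -1.823 -4.34
vertex -0.614 -2.794 -2.79
endloop
endfacet

endsolid


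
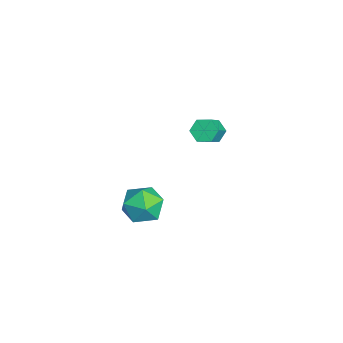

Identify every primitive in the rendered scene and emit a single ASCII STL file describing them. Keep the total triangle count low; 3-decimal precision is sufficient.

solid 
facet normal -0.246 0.544 0.802
outer loop
vertex 4.147 -3.104 -1.415
vertex 3.235 -3.511 -1.418
vertex 3.972 -3.942 -0.9
endloop
endfacet
facet normal 0.453 0.396 0.799
outer loop
vertex 4.147 -3.104 -1.415
vertex 3.972 -3.942 -0.9
vertex 4.816 -3.846 -1.426
endloop
endfacet
facet normal 0.730 0.655 0.194
outer loop
vertex 4.147 -3.104 -1.415
vertex 4.816 -3.846 -1.426
vertex 4.6 -3.356 -2.269
endloop
endfacet
facet normal 0.203 0.963 -0.176
outer loop
vertex 4.147 -3.104 -1.415
vertex 4.6 -3.356 -2.269
vertex 3.623 -3.149 -2.264
endloop
endfacet
facet normal -0.400 0.895 0.199
outer loop
vertex 4.147 -3.104 -1.415
vertex 3.623 -3.149 -2.264
vertex 3.235 -3.511 -1.418
endloop
endfacet
facet normal 0.528 -0.314 0.789
outer loop
vertex 4.816 -3.846 -1.426
vertex 3.972 -3.942 -0.9
vertex 4.317 -4.711 -1.436
endloop
endfacet
facet normal -0.602 -0.074 0.795
outer loop
vertex 3.972 -3.942 -0.9
vertex 3.235 -3.511 -1.418
vertex 3.34 -4.504 -1.431
endloop
endfacet
facet normal -0.851 0.493 -0.179
outer loop
vertex 3.235 -3.511 -1.418
vertex 3.623 -3.149 -2.264
vertex 3.124 -4.014 -2.274
endloop
endfacet
facet normal 0.124 0.604 -0.787
outer loop
vertex 3.623 -3.149 -2.264
vertex 4.6 -3.356 -2.269
vertex 3.968 -3.918 -2.8
endloop
endfacet
facet normal 0.976 0.106 -0.189
outer loop
vertex 4.6 -3.356 -2.269
vertex 4.816 -3.846 -1.426
vertex 4.705 -4.349 -2.282
endloop
endfacet
facet normal -0.203 -0.963 0.176
outer loop
vertex 3.793 -4.756 -2.285
vertex 4.317 -4.711 -1.436
vertex 3.34 -4.504 -1.431
endloop
endfacet
facet normal -0.730 -0.655 -0.194
outer loop
vertex 3.793 -4.756 -2.285
vertex 3.34 -4.504 -1.431
vertex 3.124 -4.014 -2.274
endloop
endfacet
facet normal -0.453 -0.396 -0.799
outer loop
vertex 3.793 -4.756 -2.285
vertex 3.124 -4.014 -2.274
vertex 3.968 -3.918 -2.8
endloop
endfacet
facet normal 0.246 -0.544 -0.802
outer loop
vertex 3.793 -4.756 -2.285
vertex 3.968 -3.918 -2.8
vertex 4.705 -4.349 -2.282
endloop
endfacet
facet normal 0.400 -0.895 -0.199
outer loop
vertex 3.793 -4.756 -2.285
vertex 4.705 -4.349 -2.282
vertex 4.317 -4.711 -1.436
endloop
endfacet
facet normal -0.124 -0.604 0.787
outer loop
vertex 3.34 -4.504 -1.431
vertex 4.317 -4.711 -1.436
vertex 3.972 -3.942 -0.9
endloop
endfacet
facet normal -0.976 -0.106 0.189
outer loop
vertex 3.124 -4.014 -2.274
vertex 3.34 -4.504 -1.431
vertex 3.235 -3.511 -1.418
endloop
endfacet
facet normal -0.528 0.314 -0.789
outer loop
vertex 3.968 -3.918 -2.8
vertex 3.124 -4.014 -2.274
vertex 3.623 -3.149 -2.264
endloop
endfacet
facet normal 0.602 0.074 -0.795
outer loop
vertex 4.705 -4.349 -2.282
vertex 3.968 -3.918 -2.8
vertex 4.6 -3.356 -2.269
endloop
endfacet
facet normal 0.851 -0.493 0.179
outer loop
vertex 4.317 -4.711 -1.436
vertex 4.705 -4.349 -2.282
vertex 4.816 -3.846 -1.426
endloop
endfacet
facet normal -0.704 0.334 -0.627
outer loop
vertex -1.199 -0.382 -2.43
vertex -1.65 -0.662 -2.072
vertex -1.473 -0.059 -1.95
endloop
endfacet
facet normal 0.567 0.796 -0.212
outer loop
vertex -1.199 -0.382 -2.43
vertex -1.473 -0.059 -1.95
vertex -0.319 -0.799 -1.646
endloop
endfacet
facet normal 0.567 0.796 -0.214
outer loop
vertex -0.319 -0.799 -1.646
vertex -1.473 -0.059 -1.95
vertex -0.593 -0.475 -1.166
endloop
endfacet
facet normal 0.704 -0.334 0.627
outer loop
vertex -0.319 -0.799 -1.646
vertex -0.593 -0.475 -1.166
vertex -0.77 -1.078 -1.288
endloop
endfacet
facet normal -0.704 0.333 -0.627
outer loop
vertex -1.473 -0.059 -1.95
vertex -1.65 -0.662 -2.072
vertex -1.924 -0.339 -1.593
endloop
endfacet
facet normal -0.089 0.835 0.543
outer loop
vertex -1.473 -0.059 -1.95
vertex -1.924 -0.339 -1.593
vertex -0.593 -0.475 -1.166
endloop
endfacet
facet normal -0.089 0.836 0.542
outer loop
vertex -0.593 -0.475 -1.166
vertex -1.924 -0.339 -1.593
vertex -1.044 -0.755 -0.808
endloop
endfacet
facet normal 0.704 -0.334 0.627
outer loop
vertex -0.593 -0.475 -1.166
vertex -1.044 -0.755 -0.808
vertex -0.77 -1.078 -1.288
endloop
endfacet
facet normal -0.704 0.333 -0.627
outer loop
vertex -1.924 -0.339 -1.593
vertex -1.65 -0.662 -2.072
vertex -2.101 -0.941 -1.714
endloop
endfacet
facet normal -0.654 0.041 0.755
outer loop
vertex -1.924 -0.339 -1.593
vertex -2.101 -0.941 -1.714
vertex -1.044 -0.755 -0.808
endloop
endfacet
facet normal -0.654 0.039 0.755
outer loop
vertex -1.044 -0.755 -0.808
vertex -2.101 -0.941 -1.714
vertex -1.221 -1.358 -0.93
endloop
endfacet
facet normal 0.704 -0.334 0.627
outer loop
vertex -1.044 -0.755 -0.808
vertex -1.221 -1.358 -0.93
vertex -0.77 -1.078 -1.288
endloop
endfacet
facet normal -0.704 0.334 -0.627
outer loop
vertex -2.101 -0.941 -1.714
vertex -1.65 -0.662 -2.072
vertex -1.827 -1.265 -2.194
endloop
endfacet
facet normal -0.567 -0.796 0.213
outer loop
vertex -2.101 -0.941 -1.714
vertex -1.827 -1.265 -2.194
vertex -1.221 -1.358 -0.93
endloop
endfacet
facet normal -0.566 -0.796 0.213
outer loop
vertex -1.221 -1.358 -0.93
vertex -1.827 -1.265 -2.194
vertex -0.947 -1.681 -1.41
endloop
endfacet
facet normal 0.704 -0.334 0.627
outer loop
vertex -1.221 -1.358 -0.93
vertex -0.947 -1.681 -1.41
vertex -0.77 -1.078 -1.288
endloop
endfacet
facet normal -0.704 0.334 -0.627
outer loop
vertex -1.827 -1.265 -2.194
vertex -1.65 -0.662 -2.072
vertex -1.376 -0.985 -2.552
endloop
endfacet
facet normal 0.088 -0.836 -0.542
outer loop
vertex -1.827 -1.265 -2.194
vertex -1.376 -0.985 -2.552
vertex -0.947 -1.681 -1.41
endloop
endfacet
facet normal 0.089 -0.835 -0.543
outer loop
vertex -0.947 -1.681 -1.41
vertex -1.376 -0.985 -2.552
vertex -0.496 -1.401 -1.767
endloop
endfacet
facet normal 0.704 -0.333 0.627
outer loop
vertex -0.947 -1.681 -1.41
vertex -0.496 -1.401 -1.767
vertex -0.77 -1.078 -1.288
endloop
endfacet
facet normal -0.704 0.334 -0.627
outer loop
vertex -1.376 -0.985 -2.552
vertex -1.65 -0.662 -2.072
vertex -1.199 -0.382 -2.43
endloop
endfacet
facet normal 0.655 -0.039 -0.755
outer loop
vertex -1.376 -0.985 -2.552
vertex -1.199 -0.382 -2.43
vertex -0.496 -1.401 -1.767
endloop
endfacet
facet normal 0.654 -0.040 -0.755
outer loop
vertex -0.496 -1.401 -1.767
vertex -1.199 -0.382 -2.43
vertex -0.319 -0.799 -1.646
endloop
endfacet
facet normal 0.704 -0.333 0.627
outer loop
vertex -0.496 -1.401 -1.767
vertex -0.319 -0.799 -1.646
vertex -0.77 -1.078 -1.288
endloop
endfacet

endsolid


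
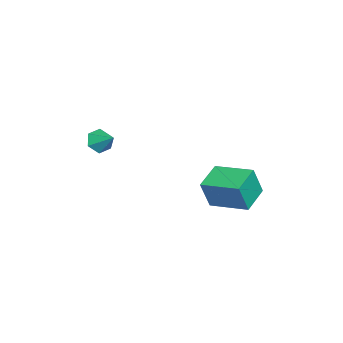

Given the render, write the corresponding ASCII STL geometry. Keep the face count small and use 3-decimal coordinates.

solid 
facet normal -0.430 -0.720 -0.544
outer loop
vertex 0.592 -4.071 -0.542
vertex -0.063 -3.707 -0.506
vertex 0.414 -3.567 -1.068
endloop
endfacet
facet normal 0.971 0.175 -0.161
outer loop
vertex 0.592 -4.071 -0.542
vertex 0.414 -3.567 -1.068
vertex 0.483 -2.793 0.186
endloop
endfacet
facet normal -0.430 -0.720 -0.544
outer loop
vertex 0.414 -3.567 -1.068
vertex -0.063 -3.707 -0.506
vertex -0.241 -3.203 -1.032
endloop
endfacet
facet normal 0.400 0.770 -0.497
outer loop
vertex 0.414 -3.567 -1.068
vertex -0.241 -3.203 -1.032
vertex 0.483 -2.793 0.186
endloop
endfacet
facet normal -0.430 -0.720 -0.544
outer loop
vertex -0.241 -3.203 -1.032
vertex -0.063 -3.707 -0.506
vertex -0.718 -3.343 -0.47
endloop
endfacet
facet normal -0.375 0.923 -0.088
outer loop
vertex -0.241 -3.203 -1.032
vertex -0.718 -3.343 -0.47
vertex 0.483 -2.793 0.186
endloop
endfacet
facet normal -0.430 -0.720 -0.545
outer loop
vertex -0.718 -3.343 -0.47
vertex -0.063 -3.707 -0.506
vertex -0.54 -3.848 0.056
endloop
endfacet
facet normal -0.580 0.481 0.658
outer loop
vertex -0.718 -3.343 -0.47
vertex -0.54 -3.848 0.056
vertex 0.483 -2.793 0.186
endloop
endfacet
facet normal -0.429 -0.720 -0.545
outer loop
vertex -0.54 -3.848 0.056
vertex -0.063 -3.707 -0.506
vertex 0.115 -4.211 0.02
endloop
endfacet
facet normal -0.009 -0.114 0.993
outer loop
vertex -0.54 -3.848 0.056
vertex 0.115 -4.211 0.02
vertex 0.483 -2.793 0.186
endloop
endfacet
facet normal -0.430 -0.720 -0.544
outer loop
vertex 0.115 -4.211 0.02
vertex -0.063 -3.707 -0.506
vertex 0.592 -4.071 -0.542
endloop
endfacet
facet normal 0.766 -0.267 0.584
outer loop
vertex 0.115 -4.211 0.02
vertex 0.592 -4.071 -0.542
vertex 0.483 -2.793 0.186
endloop
endfacet
facet normal -0.949 0.176 0.261
outer loop
vertex -2.269 1.453 -2.652
vertex -1.783 3.512 -2.27
vertex -2.643 1.842 -4.274
endloop
endfacet
facet normal -0.226 -0.958 -0.178
outer loop
vertex -1.057 1.548 -4.71
vertex -2.269 1.453 -2.652
vertex -2.643 1.842 -4.274
endloop
endfacet
facet normal -0.949 0.176 0.261
outer loop
vertex -2.643 1.842 -4.274
vertex -1.783 3.512 -2.27
vertex -2.157 3.901 -3.893
endloop
endfacet
facet normal -0.219 0.227 -0.949
outer loop
vertex -2.157 3.901 -3.893
vertex -1.057 1.548 -4.71
vertex -2.643 1.842 -4.274
endloop
endfacet
facet normal 0.219 -0.228 0.949
outer loop
vertex -2.269 1.453 -2.652
vertex -0.197 3.218 -2.706
vertex -1.783 3.512 -2.27
endloop
endfacet
facet normal -0.226 -0.958 -0.177
outer loop
vertex -0.683 1.159 -3.087
vertex -2.269 1.453 -2.652
vertex -1.057 1.548 -4.71
endloop
endfacet
facet normal 0.218 -0.227 0.949
outer loop
vertex -0.683 1.159 -3.087
vertex -0.197 3.218 -2.706
vertex -2.269 1.453 -2.652
endloop
endfacet
facet normal 0.226 0.958 0.177
outer loop
vertex -1.783 3.512 -2.27
vertex -0.197 3.218 -2.706
vertex -2.157 3.901 -3.893
endloop
endfacet
facet normal -0.218 0.228 -0.949
outer loop
vertex -0.571 3.607 -4.328
vertex -1.057 1.548 -4.71
vertex -2.157 3.901 -3.893
endloop
endfacet
facet normal 0.226 0.958 0.178
outer loop
vertex -2.157 3.901 -3.893
vertex -0.197 3.218 -2.706
vertex -0.571 3.607 -4.328
endloop
endfacet
facet normal 0.949 -0.176 -0.261
outer loop
vertex -0.571 3.607 -4.328
vertex -0.683 1.159 -3.087
vertex -1.057 1.548 -4.71
endloop
endfacet
facet normal 0.949 -0.176 -0.261
outer loop
vertex -0.197 3.218 -2.706
vertex -0.683 1.159 -3.087
vertex -0.571 3.607 -4.328
endloop
endfacet

endsolid


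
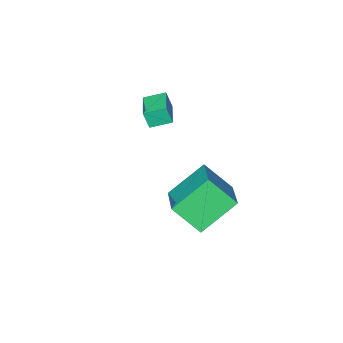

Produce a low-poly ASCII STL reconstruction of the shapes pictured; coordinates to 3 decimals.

solid 
facet normal -0.414 0.613 -0.673
outer loop
vertex -0.33 1.761 -1.18
vertex 0.646 3.343 -0.339
vertex 1.188 1.465 -2.384
endloop
endfacet
facet normal -0.479 -0.775 -0.413
outer loop
vertex 1.854 0.477 -1.301
vertex -0.33 1.761 -1.18
vertex 1.188 1.465 -2.384
endloop
endfacet
facet normal -0.414 0.613 -0.673
outer loop
vertex 1.188 1.465 -2.384
vertex 0.646 3.343 -0.339
vertex 2.164 3.046 -1.543
endloop
endfacet
facet normal 0.774 -0.151 -0.614
outer loop
vertex 2.164 3.046 -1.543
vertex 1.854 0.477 -1.301
vertex 1.188 1.465 -2.384
endloop
endfacet
facet normal -0.774 0.151 0.614
outer loop
vertex -0.33 1.761 -1.18
vertex 1.312 2.355 0.744
vertex 0.646 3.343 -0.339
endloop
endfacet
facet normal -0.479 -0.775 -0.412
outer loop
vertex 0.336 0.774 -0.097
vertex -0.33 1.761 -1.18
vertex 1.854 0.477 -1.301
endloop
endfacet
facet normal -0.774 0.151 0.614
outer loop
vertex 0.336 0.774 -0.097
vertex 1.312 2.355 0.744
vertex -0.33 1.761 -1.18
endloop
endfacet
facet normal 0.479 0.775 0.413
outer loop
vertex 0.646 3.343 -0.339
vertex 1.312 2.355 0.744
vertex 2.164 3.046 -1.543
endloop
endfacet
facet normal 0.775 -0.151 -0.614
outer loop
vertex 2.83 2.059 -0.46
vertex 1.854 0.477 -1.301
vertex 2.164 3.046 -1.543
endloop
endfacet
facet normal 0.478 0.775 0.412
outer loop
vertex 2.164 3.046 -1.543
vertex 1.312 2.355 0.744
vertex 2.83 2.059 -0.46
endloop
endfacet
facet normal 0.414 -0.613 0.673
outer loop
vertex 2.83 2.059 -0.46
vertex 0.336 0.774 -0.097
vertex 1.854 0.477 -1.301
endloop
endfacet
facet normal 0.414 -0.613 0.673
outer loop
vertex 1.312 2.355 0.744
vertex 0.336 0.774 -0.097
vertex 2.83 2.059 -0.46
endloop
endfacet
facet normal -0.802 0.518 0.296
outer loop
vertex -0.355 -2.714 1.531
vertex 0.404 -1.635 1.701
vertex -0.503 -2.483 0.727
endloop
endfacet
facet normal -0.570 -0.811 -0.128
outer loop
vertex 0.276 -2.985 0.439
vertex -0.355 -2.714 1.531
vertex -0.503 -2.483 0.727
endloop
endfacet
facet normal -0.802 0.518 0.296
outer loop
vertex -0.503 -2.483 0.727
vertex 0.404 -1.635 1.701
vertex 0.256 -1.404 0.896
endloop
endfacet
facet normal -0.175 0.271 -0.946
outer loop
vertex 0.256 -1.404 0.896
vertex 0.276 -2.985 0.439
vertex -0.503 -2.483 0.727
endloop
endfacet
facet normal 0.175 -0.272 0.946
outer loop
vertex -0.355 -2.714 1.531
vertex 1.183 -2.137 1.413
vertex 0.404 -1.635 1.701
endloop
endfacet
facet normal -0.570 -0.812 -0.128
outer loop
vertex 0.424 -3.216 1.244
vertex -0.355 -2.714 1.531
vertex 0.276 -2.985 0.439
endloop
endfacet
facet normal 0.174 -0.271 0.947
outer loop
vertex 0.424 -3.216 1.244
vertex 1.183 -2.137 1.413
vertex -0.355 -2.714 1.531
endloop
endfacet
facet normal 0.570 0.811 0.128
outer loop
vertex 0.404 -1.635 1.701
vertex 1.183 -2.137 1.413
vertex 0.256 -1.404 0.896
endloop
endfacet
facet normal -0.174 0.271 -0.947
outer loop
vertex 1.035 -1.906 0.609
vertex 0.276 -2.985 0.439
vertex 0.256 -1.404 0.896
endloop
endfacet
facet normal 0.570 0.811 0.128
outer loop
vertex 0.256 -1.404 0.896
vertex 1.183 -2.137 1.413
vertex 1.035 -1.906 0.609
endloop
endfacet
facet normal 0.803 -0.518 -0.296
outer loop
vertex 1.035 -1.906 0.609
vertex 0.424 -3.216 1.244
vertex 0.276 -2.985 0.439
endloop
endfacet
facet normal 0.802 -0.518 -0.297
outer loop
vertex 1.183 -2.137 1.413
vertex 0.424 -3.216 1.244
vertex 1.035 -1.906 0.609
endloop
endfacet

endsolid


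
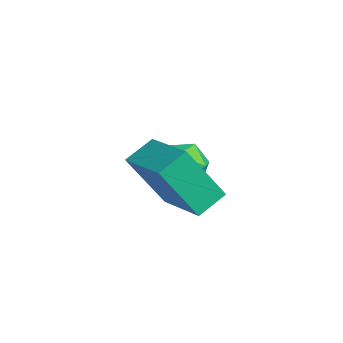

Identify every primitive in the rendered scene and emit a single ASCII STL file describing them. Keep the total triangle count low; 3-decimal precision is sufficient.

solid 
facet normal -0.463 0.789 0.404
outer loop
vertex 0.693 -0.396 0.586
vertex -0.027 -0.933 0.809
vertex 0.673 -0.827 1.404
endloop
endfacet
facet normal 0.245 0.855 0.457
outer loop
vertex 0.693 -0.396 0.586
vertex 0.673 -0.827 1.404
vertex 1.459 -0.793 0.918
endloop
endfacet
facet normal 0.518 0.831 -0.203
outer loop
vertex 0.693 -0.396 0.586
vertex 1.459 -0.793 0.918
vertex 1.245 -0.878 0.022
endloop
endfacet
facet normal -0.021 0.750 -0.661
outer loop
vertex 0.693 -0.396 0.586
vertex 1.245 -0.878 0.022
vertex 0.326 -0.964 -0.046
endloop
endfacet
facet normal -0.628 0.724 -0.286
outer loop
vertex 0.693 -0.396 0.586
vertex 0.326 -0.964 -0.046
vertex -0.027 -0.933 0.809
endloop
endfacet
facet normal 0.494 0.293 0.819
outer loop
vertex 1.459 -0.793 0.918
vertex 0.673 -0.827 1.404
vertex 1.214 -1.576 1.346
endloop
endfacet
facet normal -0.653 0.185 0.735
outer loop
vertex 0.673 -0.827 1.404
vertex -0.027 -0.933 0.809
vertex 0.295 -1.662 1.278
endloop
endfacet
facet normal -0.920 0.079 -0.383
outer loop
vertex -0.027 -0.933 0.809
vertex 0.326 -0.964 -0.046
vertex 0.081 -1.747 0.382
endloop
endfacet
facet normal 0.062 0.121 -0.991
outer loop
vertex 0.326 -0.964 -0.046
vertex 1.245 -0.878 0.022
vertex 0.867 -1.713 -0.104
endloop
endfacet
facet normal 0.935 0.254 -0.247
outer loop
vertex 1.245 -0.878 0.022
vertex 1.459 -0.793 0.918
vertex 1.567 -1.607 0.491
endloop
endfacet
facet normal 0.021 -0.750 0.661
outer loop
vertex 0.847 -2.144 0.714
vertex 1.214 -1.576 1.346
vertex 0.295 -1.662 1.278
endloop
endfacet
facet normal -0.518 -0.831 0.203
outer loop
vertex 0.847 -2.144 0.714
vertex 0.295 -1.662 1.278
vertex 0.081 -1.747 0.382
endloop
endfacet
facet normal -0.245 -0.855 -0.457
outer loop
vertex 0.847 -2.144 0.714
vertex 0.081 -1.747 0.382
vertex 0.867 -1.713 -0.104
endloop
endfacet
facet normal 0.463 -0.789 -0.404
outer loop
vertex 0.847 -2.144 0.714
vertex 0.867 -1.713 -0.104
vertex 1.567 -1.607 0.491
endloop
endfacet
facet normal 0.628 -0.724 0.286
outer loop
vertex 0.847 -2.144 0.714
vertex 1.567 -1.607 0.491
vertex 1.214 -1.576 1.346
endloop
endfacet
facet normal -0.062 -0.121 0.991
outer loop
vertex 0.295 -1.662 1.278
vertex 1.214 -1.576 1.346
vertex 0.673 -0.827 1.404
endloop
endfacet
facet normal -0.935 -0.254 0.247
outer loop
vertex 0.081 -1.747 0.382
vertex 0.295 -1.662 1.278
vertex -0.027 -0.933 0.809
endloop
endfacet
facet normal -0.494 -0.293 -0.819
outer loop
vertex 0.867 -1.713 -0.104
vertex 0.081 -1.747 0.382
vertex 0.326 -0.964 -0.046
endloop
endfacet
facet normal 0.653 -0.185 -0.735
outer loop
vertex 1.567 -1.607 0.491
vertex 0.867 -1.713 -0.104
vertex 1.245 -0.878 0.022
endloop
endfacet
facet normal 0.920 -0.079 0.383
outer loop
vertex 1.214 -1.576 1.346
vertex 1.567 -1.607 0.491
vertex 1.459 -0.793 0.918
endloop
endfacet
facet normal -0.959 -0.184 -0.216
outer loop
vertex 2.619 -3.54 2.363
vertex 2.343 -2.676 2.85
vertex 2.811 -2.496 0.621
endloop
endfacet
facet normal 0.268 -0.839 -0.473
outer loop
vertex 4.537 -2.164 1.01
vertex 2.619 -3.54 2.363
vertex 2.811 -2.496 0.621
endloop
endfacet
facet normal -0.959 -0.184 -0.216
outer loop
vertex 2.811 -2.496 0.621
vertex 2.343 -2.676 2.85
vertex 2.535 -1.632 1.108
endloop
endfacet
facet normal 0.094 0.511 -0.854
outer loop
vertex 2.535 -1.632 1.108
vertex 4.537 -2.164 1.01
vertex 2.811 -2.496 0.621
endloop
endfacet
facet normal -0.094 -0.511 0.854
outer loop
vertex 2.619 -3.54 2.363
vertex 4.069 -2.344 3.239
vertex 2.343 -2.676 2.85
endloop
endfacet
facet normal 0.268 -0.839 -0.473
outer loop
vertex 4.345 -3.208 2.752
vertex 2.619 -3.54 2.363
vertex 4.537 -2.164 1.01
endloop
endfacet
facet normal -0.094 -0.511 0.854
outer loop
vertex 4.345 -3.208 2.752
vertex 4.069 -2.344 3.239
vertex 2.619 -3.54 2.363
endloop
endfacet
facet normal -0.268 0.839 0.473
outer loop
vertex 2.343 -2.676 2.85
vertex 4.069 -2.344 3.239
vertex 2.535 -1.632 1.108
endloop
endfacet
facet normal 0.094 0.511 -0.854
outer loop
vertex 4.261 -1.3 1.497
vertex 4.537 -2.164 1.01
vertex 2.535 -1.632 1.108
endloop
endfacet
facet normal -0.268 0.839 0.473
outer loop
vertex 2.535 -1.632 1.108
vertex 4.069 -2.344 3.239
vertex 4.261 -1.3 1.497
endloop
endfacet
facet normal 0.959 0.184 0.216
outer loop
vertex 4.261 -1.3 1.497
vertex 4.345 -3.208 2.752
vertex 4.537 -2.164 1.01
endloop
endfacet
facet normal 0.959 0.184 0.216
outer loop
vertex 4.069 -2.344 3.239
vertex 4.345 -3.208 2.752
vertex 4.261 -1.3 1.497
endloop
endfacet

endsolid


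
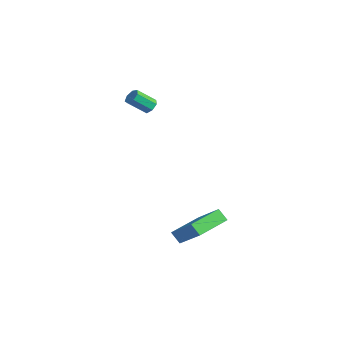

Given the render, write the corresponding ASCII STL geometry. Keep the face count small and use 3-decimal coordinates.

solid 
facet normal -0.589 -0.295 0.752
outer loop
vertex 2.721 -1.803 -2.347
vertex 2.173 0.045 -2.051
vertex 1.115 -2.061 -3.707
endloop
endfacet
facet normal 0.281 -0.948 -0.152
outer loop
vertex 1.587 -1.825 -4.309
vertex 2.721 -1.803 -2.347
vertex 1.115 -2.061 -3.707
endloop
endfacet
facet normal -0.590 -0.295 0.752
outer loop
vertex 1.115 -2.061 -3.707
vertex 2.173 0.045 -2.051
vertex 0.568 -0.213 -3.412
endloop
endfacet
facet normal -0.757 -0.122 -0.642
outer loop
vertex 0.568 -0.213 -3.412
vertex 1.587 -1.825 -4.309
vertex 1.115 -2.061 -3.707
endloop
endfacet
facet normal 0.757 0.122 0.642
outer loop
vertex 2.721 -1.803 -2.347
vertex 2.645 0.281 -2.653
vertex 2.173 0.045 -2.051
endloop
endfacet
facet normal 0.281 -0.948 -0.152
outer loop
vertex 3.192 -1.567 -2.948
vertex 2.721 -1.803 -2.347
vertex 1.587 -1.825 -4.309
endloop
endfacet
facet normal 0.757 0.122 0.641
outer loop
vertex 3.192 -1.567 -2.948
vertex 2.645 0.281 -2.653
vertex 2.721 -1.803 -2.347
endloop
endfacet
facet normal -0.281 0.948 0.151
outer loop
vertex 2.173 0.045 -2.051
vertex 2.645 0.281 -2.653
vertex 0.568 -0.213 -3.412
endloop
endfacet
facet normal -0.757 -0.122 -0.641
outer loop
vertex 1.039 0.023 -4.013
vertex 1.587 -1.825 -4.309
vertex 0.568 -0.213 -3.412
endloop
endfacet
facet normal -0.281 0.948 0.152
outer loop
vertex 0.568 -0.213 -3.412
vertex 2.645 0.281 -2.653
vertex 1.039 0.023 -4.013
endloop
endfacet
facet normal 0.590 0.295 -0.752
outer loop
vertex 1.039 0.023 -4.013
vertex 3.192 -1.567 -2.948
vertex 1.587 -1.825 -4.309
endloop
endfacet
facet normal 0.590 0.295 -0.752
outer loop
vertex 2.645 0.281 -2.653
vertex 3.192 -1.567 -2.948
vertex 1.039 0.023 -4.013
endloop
endfacet
facet normal 0.189 0.740 -0.646
outer loop
vertex -3.309 -1.131 2.597
vertex -3.538 -0.799 2.91
vertex -3.047 -0.937 2.896
endloop
endfacet
facet normal 0.783 -0.510 -0.355
outer loop
vertex -3.309 -1.131 2.597
vertex -3.047 -0.937 2.896
vertex -3.554 -2.092 3.437
endloop
endfacet
facet normal 0.783 -0.510 -0.355
outer loop
vertex -3.554 -2.092 3.437
vertex -3.047 -0.937 2.896
vertex -3.292 -1.898 3.736
endloop
endfacet
facet normal -0.189 -0.740 0.645
outer loop
vertex -3.554 -2.092 3.437
vertex -3.292 -1.898 3.736
vertex -3.782 -1.761 3.75
endloop
endfacet
facet normal 0.189 0.739 -0.647
outer loop
vertex -3.047 -0.937 2.896
vertex -3.538 -0.799 2.91
vertex -3.154 -0.639 3.205
endloop
endfacet
facet normal 0.952 0.025 0.306
outer loop
vertex -3.047 -0.937 2.896
vertex -3.154 -0.639 3.205
vertex -3.292 -1.898 3.736
endloop
endfacet
facet normal 0.952 0.025 0.306
outer loop
vertex -3.292 -1.898 3.736
vertex -3.154 -0.639 3.205
vertex -3.399 -1.601 4.045
endloop
endfacet
facet normal -0.188 -0.740 0.646
outer loop
vertex -3.292 -1.898 3.736
vertex -3.399 -1.601 4.045
vertex -3.782 -1.761 3.75
endloop
endfacet
facet normal 0.188 0.739 -0.646
outer loop
vertex -3.154 -0.639 3.205
vertex -3.538 -0.799 2.91
vertex -3.55 -0.462 3.292
endloop
endfacet
facet normal 0.404 0.541 0.738
outer loop
vertex -3.154 -0.639 3.205
vertex -3.55 -0.462 3.292
vertex -3.399 -1.601 4.045
endloop
endfacet
facet normal 0.404 0.541 0.738
outer loop
vertex -3.399 -1.601 4.045
vertex -3.55 -0.462 3.292
vertex -3.795 -1.424 4.132
endloop
endfacet
facet normal -0.189 -0.740 0.646
outer loop
vertex -3.399 -1.601 4.045
vertex -3.795 -1.424 4.132
vertex -3.782 -1.761 3.75
endloop
endfacet
facet normal 0.187 0.740 -0.647
outer loop
vertex -3.55 -0.462 3.292
vertex -3.538 -0.799 2.91
vertex -3.937 -0.539 3.092
endloop
endfacet
facet normal -0.447 0.650 0.614
outer loop
vertex -3.55 -0.462 3.292
vertex -3.937 -0.539 3.092
vertex -3.795 -1.424 4.132
endloop
endfacet
facet normal -0.446 0.651 0.615
outer loop
vertex -3.795 -1.424 4.132
vertex -3.937 -0.539 3.092
vertex -4.182 -1.5 3.932
endloop
endfacet
facet normal -0.189 -0.740 0.646
outer loop
vertex -3.795 -1.424 4.132
vertex -4.182 -1.5 3.932
vertex -3.782 -1.761 3.75
endloop
endfacet
facet normal 0.188 0.740 -0.646
outer loop
vertex -3.937 -0.539 3.092
vertex -3.538 -0.799 2.91
vertex -4.023 -0.812 2.754
endloop
endfacet
facet normal -0.963 0.269 0.027
outer loop
vertex -3.937 -0.539 3.092
vertex -4.023 -0.812 2.754
vertex -4.182 -1.5 3.932
endloop
endfacet
facet normal -0.963 0.269 0.027
outer loop
vertex -4.182 -1.5 3.932
vertex -4.023 -0.812 2.754
vertex -4.268 -1.773 3.594
endloop
endfacet
facet normal -0.189 -0.740 0.646
outer loop
vertex -4.182 -1.5 3.932
vertex -4.268 -1.773 3.594
vertex -3.782 -1.761 3.75
endloop
endfacet
facet normal 0.188 0.740 -0.646
outer loop
vertex -4.023 -0.812 2.754
vertex -3.538 -0.799 2.91
vertex -3.744 -1.075 2.534
endloop
endfacet
facet normal -0.753 -0.314 -0.579
outer loop
vertex -4.023 -0.812 2.754
vertex -3.744 -1.075 2.534
vertex -4.268 -1.773 3.594
endloop
endfacet
facet normal -0.753 -0.314 -0.579
outer loop
vertex -4.268 -1.773 3.594
vertex -3.744 -1.075 2.534
vertex -3.989 -2.037 3.374
endloop
endfacet
facet normal -0.189 -0.739 0.647
outer loop
vertex -4.268 -1.773 3.594
vertex -3.989 -2.037 3.374
vertex -3.782 -1.761 3.75
endloop
endfacet
facet normal 0.189 0.739 -0.646
outer loop
vertex -3.744 -1.075 2.534
vertex -3.538 -0.799 2.91
vertex -3.309 -1.131 2.597
endloop
endfacet
facet normal 0.024 -0.661 -0.750
outer loop
vertex -3.744 -1.075 2.534
vertex -3.309 -1.131 2.597
vertex -3.989 -2.037 3.374
endloop
endfacet
facet normal 0.025 -0.662 -0.750
outer loop
vertex -3.989 -2.037 3.374
vertex -3.309 -1.131 2.597
vertex -3.554 -2.092 3.437
endloop
endfacet
facet normal -0.187 -0.740 0.646
outer loop
vertex -3.989 -2.037 3.374
vertex -3.554 -2.092 3.437
vertex -3.782 -1.761 3.75
endloop
endfacet

endsolid
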